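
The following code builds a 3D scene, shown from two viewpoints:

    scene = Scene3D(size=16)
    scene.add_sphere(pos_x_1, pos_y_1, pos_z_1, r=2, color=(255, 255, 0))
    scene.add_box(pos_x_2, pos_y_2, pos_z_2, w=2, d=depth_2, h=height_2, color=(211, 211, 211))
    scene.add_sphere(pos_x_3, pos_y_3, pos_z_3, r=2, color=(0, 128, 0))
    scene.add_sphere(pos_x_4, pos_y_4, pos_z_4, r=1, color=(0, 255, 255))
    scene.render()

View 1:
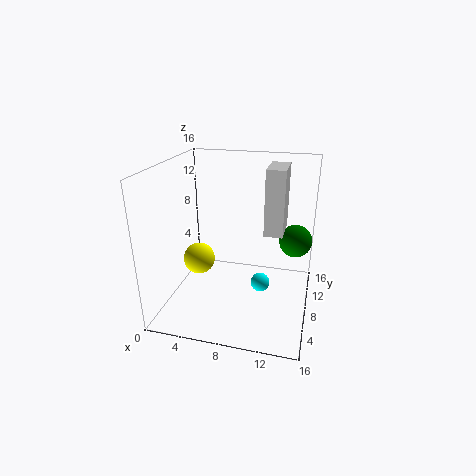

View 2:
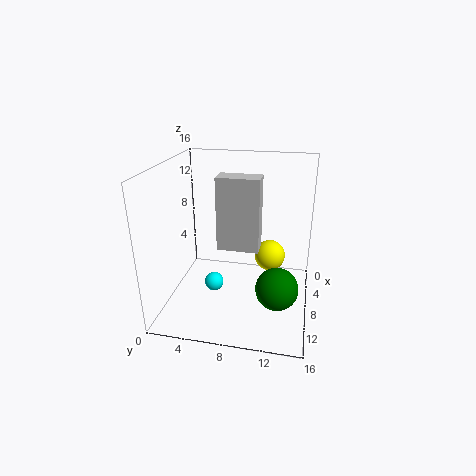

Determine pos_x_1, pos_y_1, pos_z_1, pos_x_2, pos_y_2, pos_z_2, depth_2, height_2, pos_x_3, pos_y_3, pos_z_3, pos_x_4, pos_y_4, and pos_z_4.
pos_x_1 = 2, pos_y_1 = 11, pos_z_1 = 3, pos_x_2 = 11, pos_y_2 = 7, pos_z_2 = 9, depth_2 = 4, height_2 = 7, pos_x_3 = 14, pos_y_3 = 13, pos_z_3 = 6, pos_x_4 = 11, pos_y_4 = 6, pos_z_4 = 4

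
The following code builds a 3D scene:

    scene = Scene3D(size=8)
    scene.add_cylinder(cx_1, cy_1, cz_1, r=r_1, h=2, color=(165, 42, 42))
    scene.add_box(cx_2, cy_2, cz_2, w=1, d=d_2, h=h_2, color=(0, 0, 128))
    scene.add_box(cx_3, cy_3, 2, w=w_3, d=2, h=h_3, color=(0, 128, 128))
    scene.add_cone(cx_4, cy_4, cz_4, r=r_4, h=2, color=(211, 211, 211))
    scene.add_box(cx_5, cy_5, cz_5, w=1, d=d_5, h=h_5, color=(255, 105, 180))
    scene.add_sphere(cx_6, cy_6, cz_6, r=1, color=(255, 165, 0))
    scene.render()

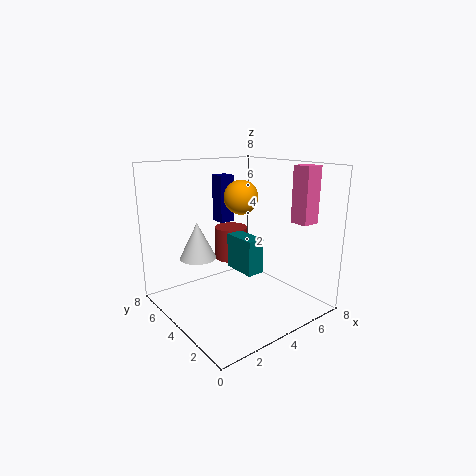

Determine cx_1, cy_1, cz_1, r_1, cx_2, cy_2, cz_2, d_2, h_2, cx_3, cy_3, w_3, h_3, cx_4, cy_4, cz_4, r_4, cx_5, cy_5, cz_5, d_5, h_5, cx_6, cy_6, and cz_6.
cx_1 = 5
cy_1 = 6
cz_1 = 2
r_1 = 1
cx_2 = 5
cy_2 = 7
cz_2 = 4
d_2 = 1
h_2 = 3
cx_3 = 4
cy_3 = 3
w_3 = 1
h_3 = 2
cx_4 = 2
cy_4 = 5
cz_4 = 3
r_4 = 1
cx_5 = 6
cy_5 = 1
cz_5 = 5
d_5 = 1
h_5 = 3
cx_6 = 5
cy_6 = 5
cz_6 = 6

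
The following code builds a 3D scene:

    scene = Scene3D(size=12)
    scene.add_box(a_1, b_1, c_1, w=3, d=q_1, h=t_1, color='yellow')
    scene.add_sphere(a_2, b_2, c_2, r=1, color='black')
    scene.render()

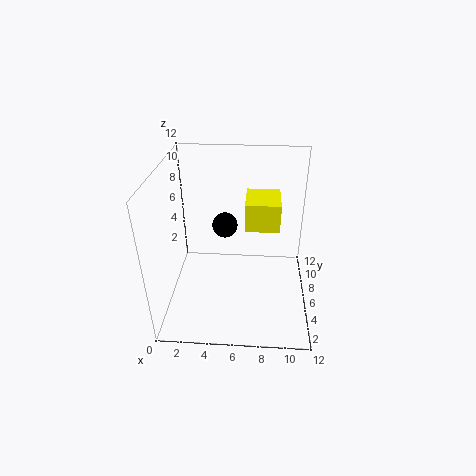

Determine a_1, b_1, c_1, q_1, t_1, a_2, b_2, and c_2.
a_1 = 6.5; b_1 = 7; c_1 = 6; q_1 = 3.5; t_1 = 2.5; a_2 = 5; b_2 = 5.5; c_2 = 7.5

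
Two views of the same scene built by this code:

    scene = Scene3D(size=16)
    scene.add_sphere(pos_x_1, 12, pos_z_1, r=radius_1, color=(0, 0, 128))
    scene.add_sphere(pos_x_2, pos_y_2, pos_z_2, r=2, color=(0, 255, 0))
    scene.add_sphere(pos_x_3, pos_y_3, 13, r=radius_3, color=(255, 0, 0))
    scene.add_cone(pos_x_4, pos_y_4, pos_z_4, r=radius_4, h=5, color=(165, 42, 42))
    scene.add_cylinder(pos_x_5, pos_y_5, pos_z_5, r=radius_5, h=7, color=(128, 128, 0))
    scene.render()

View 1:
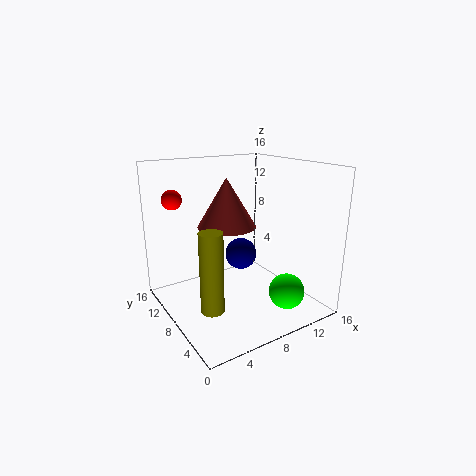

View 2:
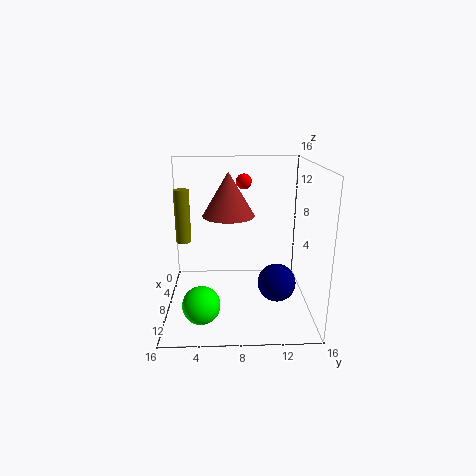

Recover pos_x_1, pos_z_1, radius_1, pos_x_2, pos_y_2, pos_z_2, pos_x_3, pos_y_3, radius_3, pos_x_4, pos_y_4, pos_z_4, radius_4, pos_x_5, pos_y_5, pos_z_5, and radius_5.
pos_x_1 = 11, pos_z_1 = 4, radius_1 = 2, pos_x_2 = 12, pos_y_2 = 4, pos_z_2 = 2, pos_x_3 = 1, pos_y_3 = 9, radius_3 = 1, pos_x_4 = 6, pos_y_4 = 7, pos_z_4 = 10, radius_4 = 3, pos_x_5 = 1, pos_y_5 = 1, pos_z_5 = 5, radius_5 = 1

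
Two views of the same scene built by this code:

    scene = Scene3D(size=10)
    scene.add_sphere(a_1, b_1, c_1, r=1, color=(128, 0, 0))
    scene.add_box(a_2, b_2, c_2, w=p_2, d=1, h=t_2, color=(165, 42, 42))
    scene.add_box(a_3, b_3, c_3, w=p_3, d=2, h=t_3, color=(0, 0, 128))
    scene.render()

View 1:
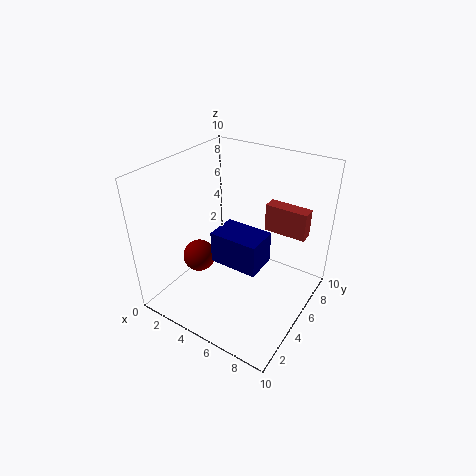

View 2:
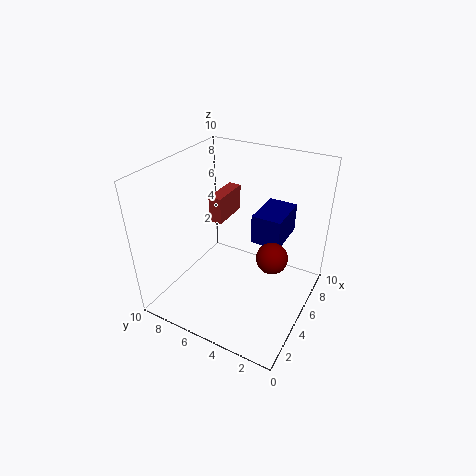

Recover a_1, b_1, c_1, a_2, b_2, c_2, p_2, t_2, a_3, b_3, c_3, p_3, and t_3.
a_1 = 4
b_1 = 2
c_1 = 5
a_2 = 6
b_2 = 7
c_2 = 5
p_2 = 3
t_2 = 2
a_3 = 5
b_3 = 2
c_3 = 5
p_3 = 3
t_3 = 2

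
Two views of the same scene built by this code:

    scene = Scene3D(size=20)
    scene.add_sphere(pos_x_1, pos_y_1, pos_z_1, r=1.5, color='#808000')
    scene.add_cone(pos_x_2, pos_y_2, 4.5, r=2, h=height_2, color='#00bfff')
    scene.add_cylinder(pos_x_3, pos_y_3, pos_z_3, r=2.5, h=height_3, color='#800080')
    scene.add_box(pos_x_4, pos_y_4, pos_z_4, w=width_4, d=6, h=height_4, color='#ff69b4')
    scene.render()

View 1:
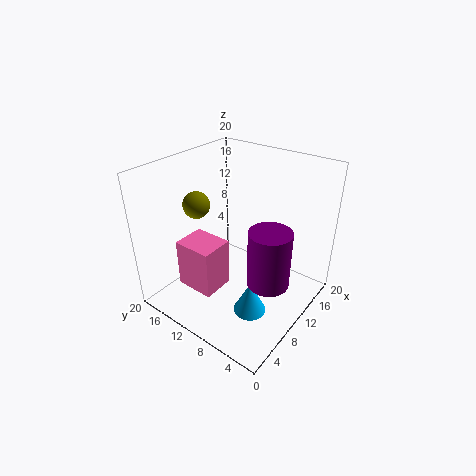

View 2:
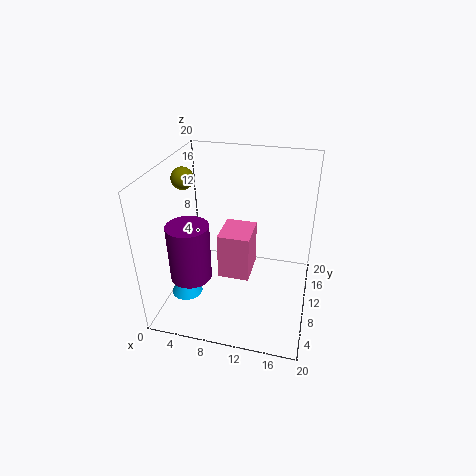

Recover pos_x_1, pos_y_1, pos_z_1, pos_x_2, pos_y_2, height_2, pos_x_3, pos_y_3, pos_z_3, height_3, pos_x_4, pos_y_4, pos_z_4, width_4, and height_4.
pos_x_1 = 2.5; pos_y_1 = 10; pos_z_1 = 18; pos_x_2 = 4.5; pos_y_2 = 4; height_2 = 4; pos_x_3 = 6; pos_y_3 = 2.5; pos_z_3 = 8.5; height_3 = 7; pos_x_4 = 6; pos_y_4 = 12.5; pos_z_4 = 0.5; width_4 = 5; height_4 = 7.5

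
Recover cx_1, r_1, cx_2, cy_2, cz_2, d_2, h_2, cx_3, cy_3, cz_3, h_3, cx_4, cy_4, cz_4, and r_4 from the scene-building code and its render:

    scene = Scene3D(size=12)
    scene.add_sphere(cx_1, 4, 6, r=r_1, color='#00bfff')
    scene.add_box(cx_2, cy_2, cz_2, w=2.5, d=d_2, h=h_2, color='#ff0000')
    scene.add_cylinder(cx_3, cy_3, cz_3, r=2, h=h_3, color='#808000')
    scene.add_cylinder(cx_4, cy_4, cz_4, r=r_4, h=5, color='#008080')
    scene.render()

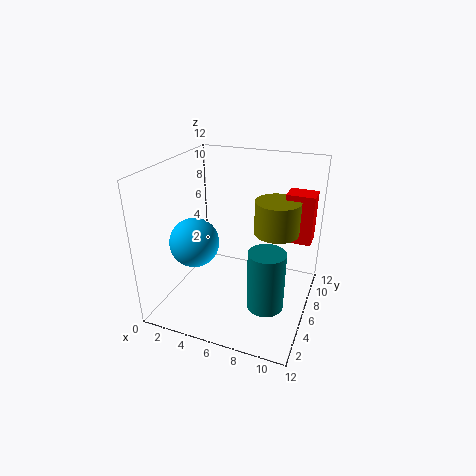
cx_1 = 3
r_1 = 2
cx_2 = 9
cy_2 = 9.5
cz_2 = 4.5
d_2 = 2
h_2 = 4.5
cx_3 = 8.5
cy_3 = 9
cz_3 = 5.5
h_3 = 3
cx_4 = 9
cy_4 = 4.5
cz_4 = 1
r_4 = 1.5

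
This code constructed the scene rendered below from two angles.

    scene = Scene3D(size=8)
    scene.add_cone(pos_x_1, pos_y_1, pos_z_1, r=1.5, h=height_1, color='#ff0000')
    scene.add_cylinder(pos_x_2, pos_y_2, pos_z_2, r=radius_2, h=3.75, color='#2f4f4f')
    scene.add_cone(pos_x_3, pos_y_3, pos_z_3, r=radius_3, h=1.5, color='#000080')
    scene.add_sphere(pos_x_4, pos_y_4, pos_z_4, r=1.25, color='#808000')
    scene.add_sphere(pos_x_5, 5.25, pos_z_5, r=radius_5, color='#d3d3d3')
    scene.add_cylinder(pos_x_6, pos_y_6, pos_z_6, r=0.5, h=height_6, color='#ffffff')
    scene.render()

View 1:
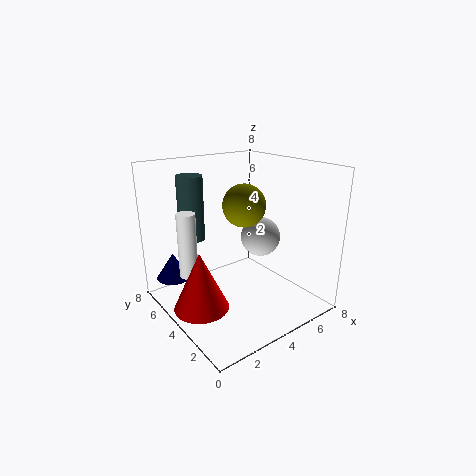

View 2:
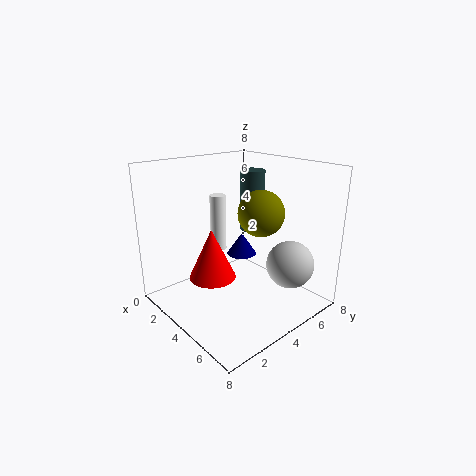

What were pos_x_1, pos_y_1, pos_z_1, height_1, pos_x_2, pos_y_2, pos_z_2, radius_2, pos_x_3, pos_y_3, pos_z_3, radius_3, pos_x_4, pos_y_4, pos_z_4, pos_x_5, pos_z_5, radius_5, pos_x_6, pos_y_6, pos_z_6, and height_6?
pos_x_1 = 1.5, pos_y_1 = 4, pos_z_1 = 0.5, height_1 = 3.25, pos_x_2 = 2.5, pos_y_2 = 6.5, pos_z_2 = 3.5, radius_2 = 0.75, pos_x_3 = 1.25, pos_y_3 = 6.75, pos_z_3 = 1.25, radius_3 = 1, pos_x_4 = 5, pos_y_4 = 4.75, pos_z_4 = 5.5, pos_x_5 = 6.75, pos_z_5 = 3, radius_5 = 1.25, pos_x_6 = 1.25, pos_y_6 = 4.75, pos_z_6 = 2.25, height_6 = 3.5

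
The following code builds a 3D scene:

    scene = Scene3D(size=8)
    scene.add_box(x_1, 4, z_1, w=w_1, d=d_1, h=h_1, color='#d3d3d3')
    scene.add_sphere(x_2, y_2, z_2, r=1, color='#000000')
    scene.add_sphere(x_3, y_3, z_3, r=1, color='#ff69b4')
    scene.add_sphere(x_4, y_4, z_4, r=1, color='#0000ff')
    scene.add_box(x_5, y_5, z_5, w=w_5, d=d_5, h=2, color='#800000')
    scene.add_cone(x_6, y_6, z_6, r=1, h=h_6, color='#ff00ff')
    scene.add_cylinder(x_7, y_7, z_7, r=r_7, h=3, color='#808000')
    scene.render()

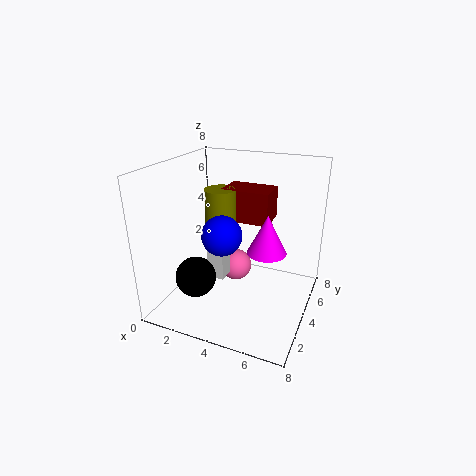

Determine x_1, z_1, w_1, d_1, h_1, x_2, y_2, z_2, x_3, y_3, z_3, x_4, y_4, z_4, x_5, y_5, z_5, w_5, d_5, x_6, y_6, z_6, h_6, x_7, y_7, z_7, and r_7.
x_1 = 2
z_1 = 1
w_1 = 1
d_1 = 1
h_1 = 2
x_2 = 3
y_2 = 1
z_2 = 3
x_3 = 3
y_3 = 6
z_3 = 1
x_4 = 4
y_4 = 2
z_4 = 5
x_5 = 2
y_5 = 6
z_5 = 4
w_5 = 3
d_5 = 2
x_6 = 6
y_6 = 3
z_6 = 4
h_6 = 2
x_7 = 2
y_7 = 6
z_7 = 3
r_7 = 1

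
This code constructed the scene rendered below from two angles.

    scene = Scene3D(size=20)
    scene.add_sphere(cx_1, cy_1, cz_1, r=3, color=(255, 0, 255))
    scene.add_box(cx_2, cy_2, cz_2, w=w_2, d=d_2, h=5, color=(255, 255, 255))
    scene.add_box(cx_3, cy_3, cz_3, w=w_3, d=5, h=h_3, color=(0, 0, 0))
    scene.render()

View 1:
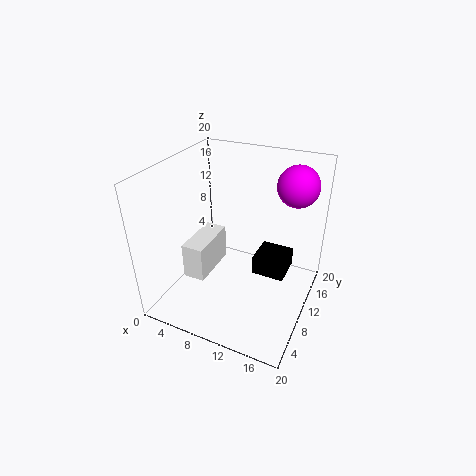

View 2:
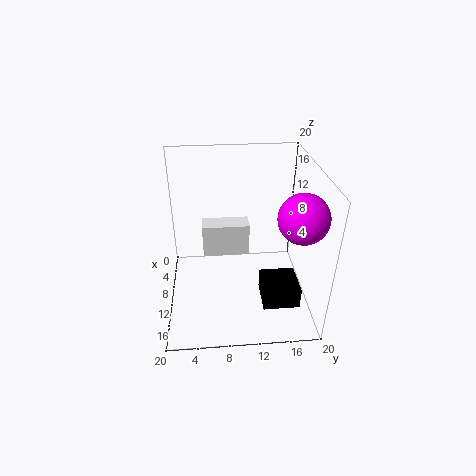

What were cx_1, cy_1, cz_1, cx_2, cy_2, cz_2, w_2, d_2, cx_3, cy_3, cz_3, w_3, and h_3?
cx_1 = 16, cy_1 = 17, cz_1 = 16, cx_2 = 4, cy_2 = 5, cz_2 = 5, w_2 = 3, d_2 = 7, cx_3 = 11, cy_3 = 13, cz_3 = 2, w_3 = 5, h_3 = 3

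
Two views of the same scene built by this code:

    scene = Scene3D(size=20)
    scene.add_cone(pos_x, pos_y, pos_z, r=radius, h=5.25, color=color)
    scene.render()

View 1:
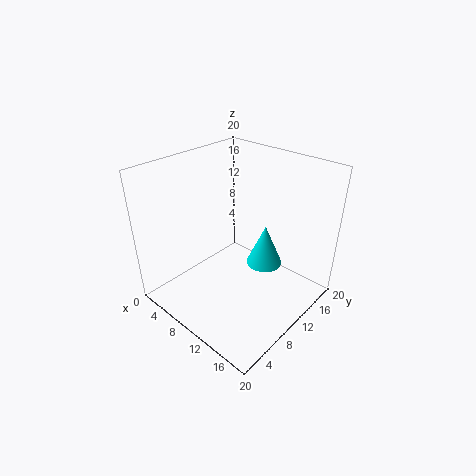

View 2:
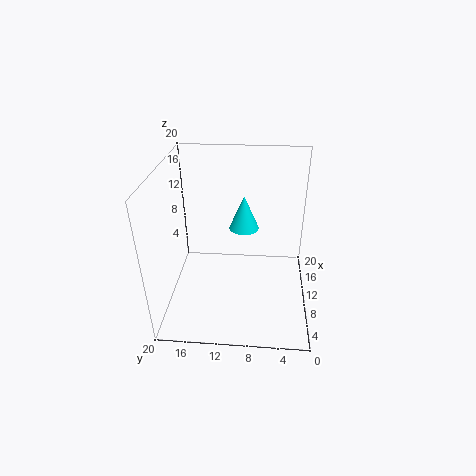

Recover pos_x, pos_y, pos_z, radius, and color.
pos_x = 15
pos_y = 9.5
pos_z = 8.75
radius = 2.25
color = 'cyan'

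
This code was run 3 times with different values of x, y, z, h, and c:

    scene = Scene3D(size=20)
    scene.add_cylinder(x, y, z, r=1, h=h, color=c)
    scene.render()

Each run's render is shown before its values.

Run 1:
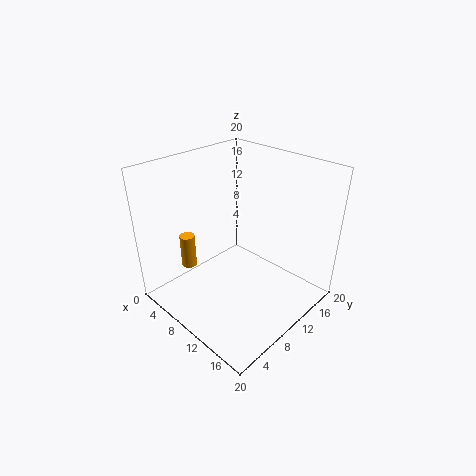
x = 6.5
y = 4
z = 7
h = 4.5
c = 'orange'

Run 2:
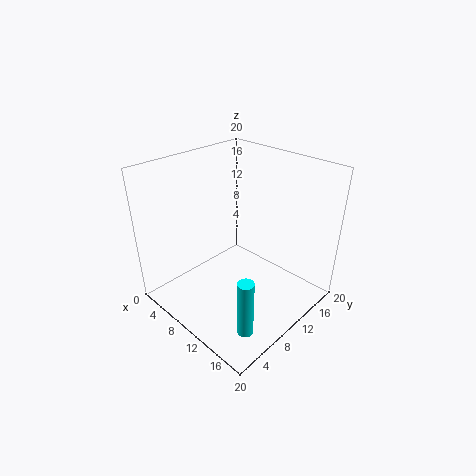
x = 17.5
y = 3.5
z = 2.5
h = 7.5
c = 'cyan'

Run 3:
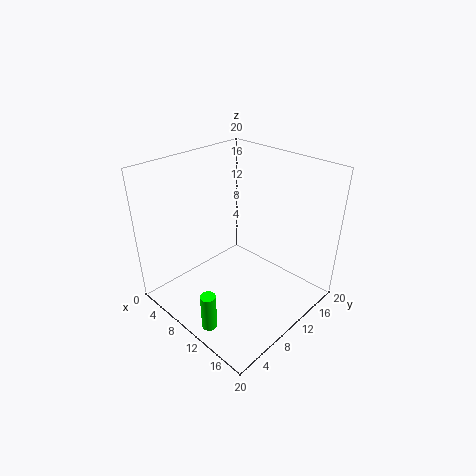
x = 12.5
y = 2
z = 1
h = 5
c = 'lime'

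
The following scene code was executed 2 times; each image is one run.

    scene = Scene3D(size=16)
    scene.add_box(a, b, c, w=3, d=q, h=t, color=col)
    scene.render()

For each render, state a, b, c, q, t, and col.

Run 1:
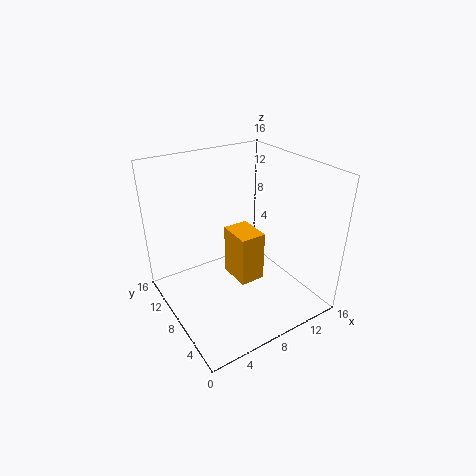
a = 8
b = 7
c = 2
q = 4
t = 6
col = 'orange'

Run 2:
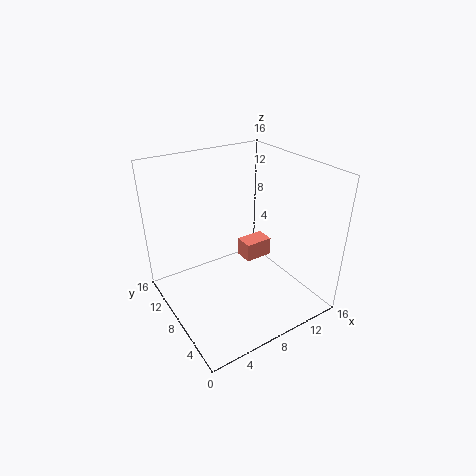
a = 8
b = 6
c = 6
q = 2
t = 2
col = 'salmon'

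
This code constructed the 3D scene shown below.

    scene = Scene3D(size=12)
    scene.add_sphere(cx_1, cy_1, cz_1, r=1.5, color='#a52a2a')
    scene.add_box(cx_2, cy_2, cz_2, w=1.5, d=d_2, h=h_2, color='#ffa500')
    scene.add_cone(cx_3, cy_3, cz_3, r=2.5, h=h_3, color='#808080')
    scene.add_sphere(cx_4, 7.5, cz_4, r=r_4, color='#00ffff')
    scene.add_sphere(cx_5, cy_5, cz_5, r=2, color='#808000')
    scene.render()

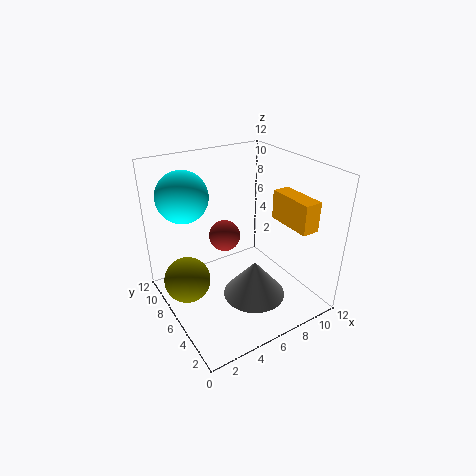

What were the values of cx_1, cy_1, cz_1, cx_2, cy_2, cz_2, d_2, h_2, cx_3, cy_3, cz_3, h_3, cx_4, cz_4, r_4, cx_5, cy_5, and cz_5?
cx_1 = 7
cy_1 = 10
cz_1 = 4
cx_2 = 9.5
cy_2 = 2
cz_2 = 7
d_2 = 4
h_2 = 2.5
cx_3 = 6
cy_3 = 3.5
cz_3 = 2
h_3 = 3
cx_4 = 2
cz_4 = 10
r_4 = 2
cx_5 = 2
cy_5 = 8
cz_5 = 2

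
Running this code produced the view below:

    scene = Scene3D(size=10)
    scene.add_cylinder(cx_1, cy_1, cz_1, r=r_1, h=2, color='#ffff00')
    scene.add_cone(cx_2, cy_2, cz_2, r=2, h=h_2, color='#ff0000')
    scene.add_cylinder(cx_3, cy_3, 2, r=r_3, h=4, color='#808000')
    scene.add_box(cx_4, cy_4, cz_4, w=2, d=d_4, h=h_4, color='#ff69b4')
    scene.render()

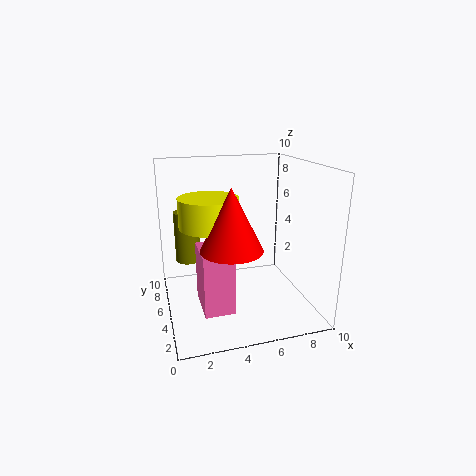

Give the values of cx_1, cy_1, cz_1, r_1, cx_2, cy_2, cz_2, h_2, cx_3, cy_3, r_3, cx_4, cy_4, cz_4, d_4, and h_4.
cx_1 = 3
cy_1 = 5
cz_1 = 6
r_1 = 2
cx_2 = 4
cy_2 = 3
cz_2 = 5
h_2 = 4
cx_3 = 2
cy_3 = 9
r_3 = 1
cx_4 = 2
cy_4 = 2
cz_4 = 1
d_4 = 3
h_4 = 4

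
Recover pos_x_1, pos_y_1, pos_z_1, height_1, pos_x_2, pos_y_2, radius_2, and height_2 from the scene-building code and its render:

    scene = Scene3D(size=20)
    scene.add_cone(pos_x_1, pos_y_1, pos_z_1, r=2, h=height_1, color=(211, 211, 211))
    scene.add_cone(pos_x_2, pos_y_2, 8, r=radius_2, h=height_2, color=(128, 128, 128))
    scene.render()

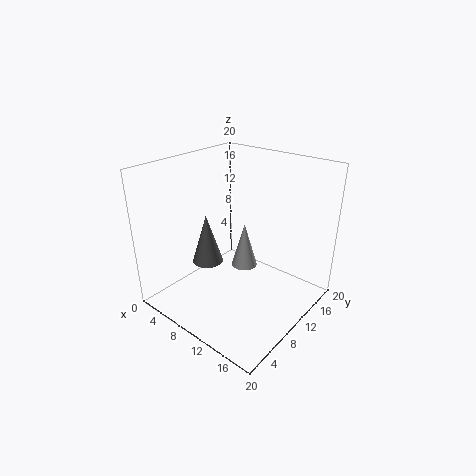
pos_x_1 = 8, pos_y_1 = 14, pos_z_1 = 3, height_1 = 7, pos_x_2 = 8.5, pos_y_2 = 5.5, radius_2 = 2, height_2 = 6.5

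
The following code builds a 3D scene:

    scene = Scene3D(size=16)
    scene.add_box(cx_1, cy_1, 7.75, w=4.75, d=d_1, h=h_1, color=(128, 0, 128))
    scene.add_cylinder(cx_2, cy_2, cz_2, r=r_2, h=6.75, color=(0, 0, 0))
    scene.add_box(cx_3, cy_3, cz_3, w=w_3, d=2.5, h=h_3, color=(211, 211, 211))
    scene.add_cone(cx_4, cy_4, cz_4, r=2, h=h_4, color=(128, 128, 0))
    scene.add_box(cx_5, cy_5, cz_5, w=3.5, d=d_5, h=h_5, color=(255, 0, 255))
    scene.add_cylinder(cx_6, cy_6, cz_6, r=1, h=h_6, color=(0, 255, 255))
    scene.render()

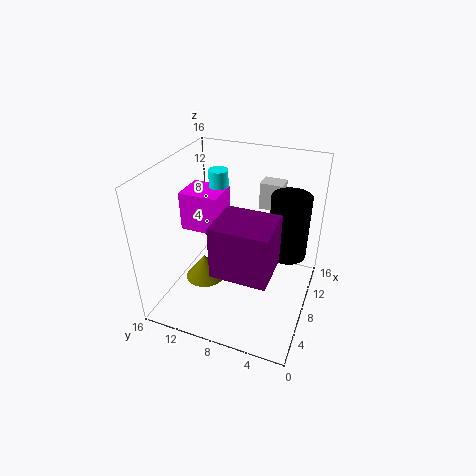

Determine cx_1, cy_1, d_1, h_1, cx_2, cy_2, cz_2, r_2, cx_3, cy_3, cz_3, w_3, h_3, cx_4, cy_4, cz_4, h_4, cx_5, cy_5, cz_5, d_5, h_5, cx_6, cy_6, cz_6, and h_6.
cx_1 = 1.25, cy_1 = 2.75, d_1 = 5.5, h_1 = 5.25, cx_2 = 8.25, cy_2 = 2.5, cz_2 = 7.25, r_2 = 2, cx_3 = 10.5, cy_3 = 4, cz_3 = 10.75, w_3 = 2, h_3 = 3, cx_4 = 3.75, cy_4 = 10, cz_4 = 5.5, h_4 = 2.5, cx_5 = 4.75, cy_5 = 9, cz_5 = 10, d_5 = 4, h_5 = 4, cx_6 = 7.75, cy_6 = 10, cz_6 = 10.5, h_6 = 5.25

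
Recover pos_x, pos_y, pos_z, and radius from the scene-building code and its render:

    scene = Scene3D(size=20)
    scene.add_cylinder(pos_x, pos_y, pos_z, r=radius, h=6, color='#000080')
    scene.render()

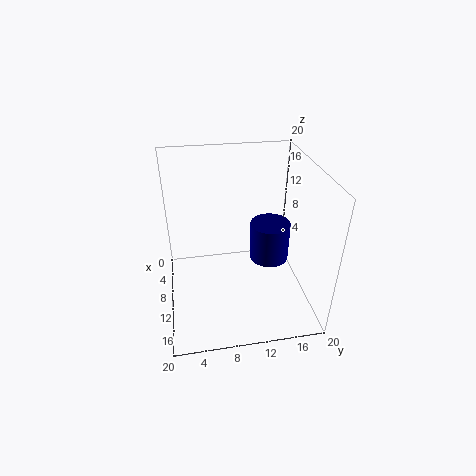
pos_x = 7
pos_y = 15.5
pos_z = 4
radius = 3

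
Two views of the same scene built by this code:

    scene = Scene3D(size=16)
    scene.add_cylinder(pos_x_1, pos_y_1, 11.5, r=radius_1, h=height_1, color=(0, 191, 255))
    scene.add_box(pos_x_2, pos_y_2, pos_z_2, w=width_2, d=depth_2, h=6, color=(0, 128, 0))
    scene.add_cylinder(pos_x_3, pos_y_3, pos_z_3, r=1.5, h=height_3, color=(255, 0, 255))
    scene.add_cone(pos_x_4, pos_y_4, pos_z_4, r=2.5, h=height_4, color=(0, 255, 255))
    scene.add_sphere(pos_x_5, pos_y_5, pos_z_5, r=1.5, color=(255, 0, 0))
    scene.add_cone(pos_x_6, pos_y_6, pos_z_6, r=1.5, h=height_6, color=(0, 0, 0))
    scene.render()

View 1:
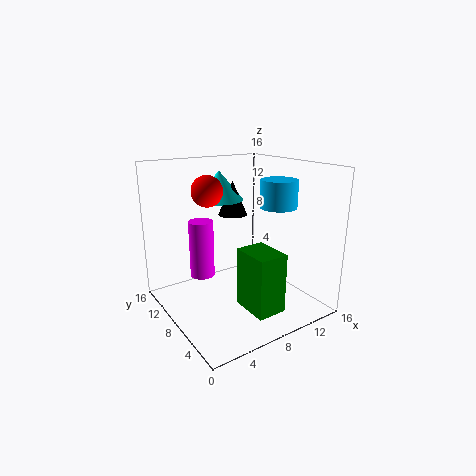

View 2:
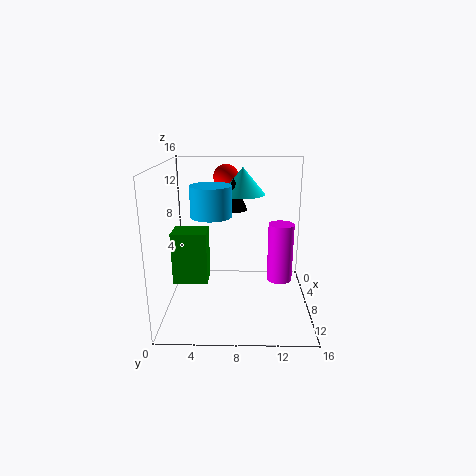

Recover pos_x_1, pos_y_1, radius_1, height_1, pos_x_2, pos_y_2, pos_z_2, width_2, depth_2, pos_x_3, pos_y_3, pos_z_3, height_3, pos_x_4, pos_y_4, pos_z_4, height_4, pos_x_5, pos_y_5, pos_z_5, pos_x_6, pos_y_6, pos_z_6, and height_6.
pos_x_1 = 11.5; pos_y_1 = 5.5; radius_1 = 2; height_1 = 3; pos_x_2 = 5.5; pos_y_2 = 0.5; pos_z_2 = 2.5; width_2 = 3; depth_2 = 4; pos_x_3 = 6; pos_y_3 = 13; pos_z_3 = 2; height_3 = 7; pos_x_4 = 6; pos_y_4 = 8.5; pos_z_4 = 12.5; height_4 = 3; pos_x_5 = 3.5; pos_y_5 = 6.5; pos_z_5 = 14; pos_x_6 = 7; pos_y_6 = 7.5; pos_z_6 = 11; height_6 = 3.5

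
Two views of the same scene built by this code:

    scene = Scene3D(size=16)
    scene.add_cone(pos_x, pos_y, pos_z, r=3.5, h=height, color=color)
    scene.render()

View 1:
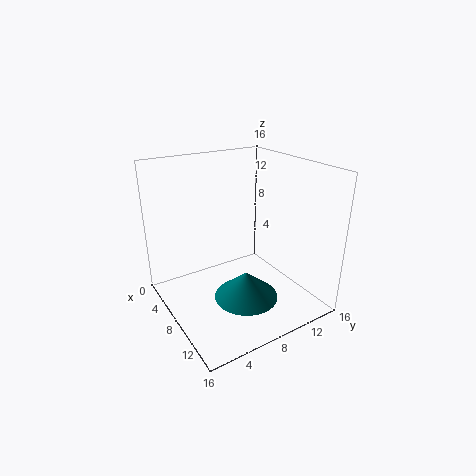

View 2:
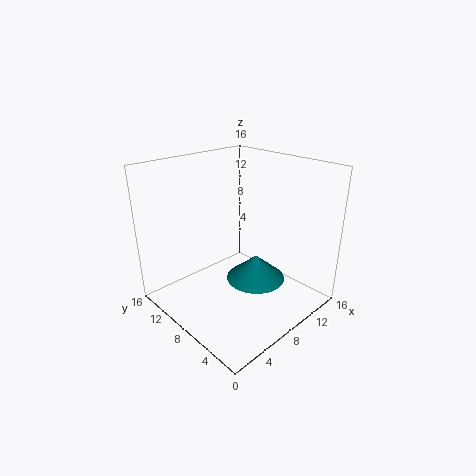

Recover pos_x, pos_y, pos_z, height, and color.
pos_x = 10.5; pos_y = 7.5; pos_z = 2; height = 3; color = 'teal'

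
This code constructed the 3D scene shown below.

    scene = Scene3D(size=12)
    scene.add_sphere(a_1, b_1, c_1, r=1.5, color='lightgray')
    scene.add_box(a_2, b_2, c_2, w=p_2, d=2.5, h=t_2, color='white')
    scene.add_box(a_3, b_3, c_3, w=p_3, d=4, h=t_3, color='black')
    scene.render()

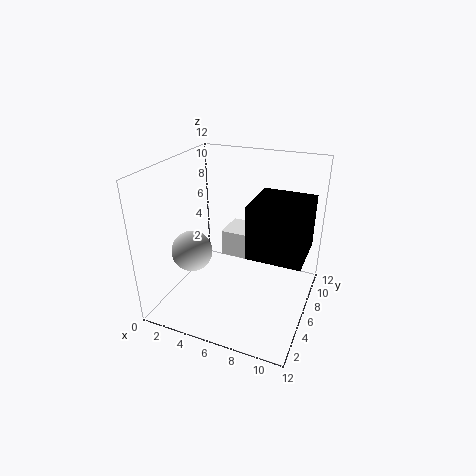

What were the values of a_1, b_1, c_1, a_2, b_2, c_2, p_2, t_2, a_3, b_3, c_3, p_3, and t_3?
a_1 = 4; b_1 = 2; c_1 = 6.5; a_2 = 5.5; b_2 = 4; c_2 = 5.5; p_2 = 3.5; t_2 = 2; a_3 = 8; b_3 = 2.5; c_3 = 6.5; p_3 = 4; t_3 = 4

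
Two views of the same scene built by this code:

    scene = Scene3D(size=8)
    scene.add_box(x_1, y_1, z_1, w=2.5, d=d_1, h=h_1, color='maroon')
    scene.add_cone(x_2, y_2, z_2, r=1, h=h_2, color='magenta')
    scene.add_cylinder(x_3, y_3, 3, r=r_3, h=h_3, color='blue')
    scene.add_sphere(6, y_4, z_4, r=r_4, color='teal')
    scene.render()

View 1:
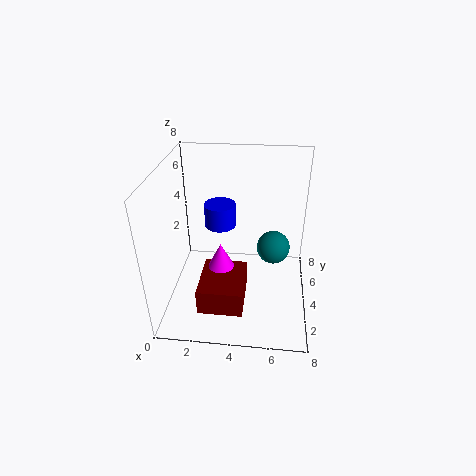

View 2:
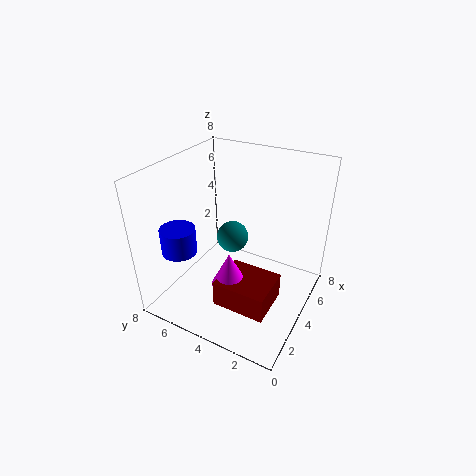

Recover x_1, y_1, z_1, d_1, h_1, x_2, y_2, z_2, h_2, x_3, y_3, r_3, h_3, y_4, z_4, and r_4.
x_1 = 2; y_1 = 1.5; z_1 = 0.5; d_1 = 3; h_1 = 1.5; x_2 = 3; y_2 = 4; z_2 = 1.5; h_2 = 2; x_3 = 2.5; y_3 = 7; r_3 = 1; h_3 = 1.5; y_4 = 5.5; z_4 = 2.5; r_4 = 1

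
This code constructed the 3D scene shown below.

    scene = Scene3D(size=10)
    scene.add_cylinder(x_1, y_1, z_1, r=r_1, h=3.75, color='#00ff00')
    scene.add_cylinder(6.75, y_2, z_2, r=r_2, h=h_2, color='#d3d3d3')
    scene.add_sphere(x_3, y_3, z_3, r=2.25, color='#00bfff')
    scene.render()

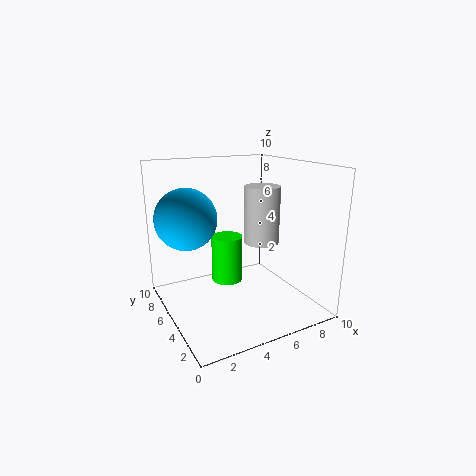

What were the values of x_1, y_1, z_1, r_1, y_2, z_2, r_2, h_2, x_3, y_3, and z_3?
x_1 = 5.75; y_1 = 8.25; z_1 = 0.25; r_1 = 1.25; y_2 = 4.75; z_2 = 4.5; r_2 = 1.25; h_2 = 4; x_3 = 2.25; y_3 = 7.75; z_3 = 6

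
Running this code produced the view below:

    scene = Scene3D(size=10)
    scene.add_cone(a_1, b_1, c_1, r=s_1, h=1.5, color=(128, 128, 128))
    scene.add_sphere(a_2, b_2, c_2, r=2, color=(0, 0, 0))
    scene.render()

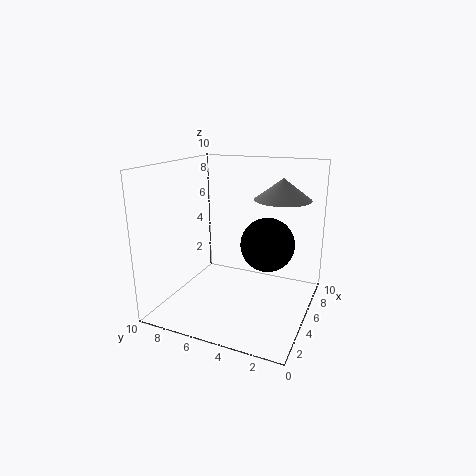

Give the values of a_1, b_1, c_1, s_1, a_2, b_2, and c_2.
a_1 = 7
b_1 = 2.5
c_1 = 7.5
s_1 = 2
a_2 = 7
b_2 = 3.5
c_2 = 4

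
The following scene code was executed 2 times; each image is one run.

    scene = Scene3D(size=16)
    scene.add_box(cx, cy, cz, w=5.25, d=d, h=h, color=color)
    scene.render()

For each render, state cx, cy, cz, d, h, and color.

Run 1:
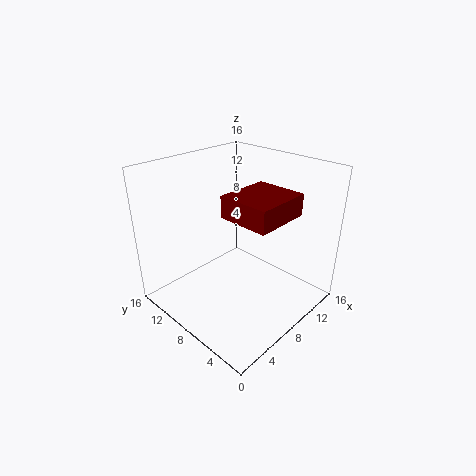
cx = 2.75; cy = 0.25; cz = 13.25; d = 4.75; h = 2; color = 'maroon'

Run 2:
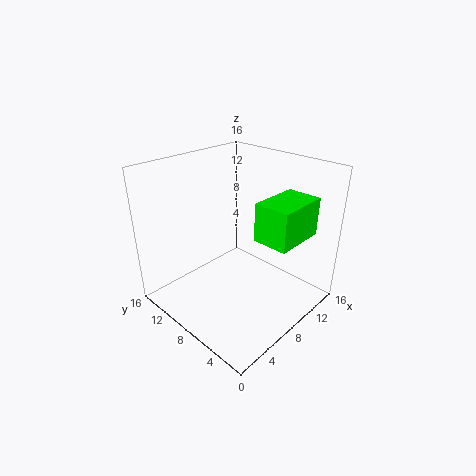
cx = 5.75; cy = 0.25; cz = 10.25; d = 3.5; h = 3.75; color = 'lime'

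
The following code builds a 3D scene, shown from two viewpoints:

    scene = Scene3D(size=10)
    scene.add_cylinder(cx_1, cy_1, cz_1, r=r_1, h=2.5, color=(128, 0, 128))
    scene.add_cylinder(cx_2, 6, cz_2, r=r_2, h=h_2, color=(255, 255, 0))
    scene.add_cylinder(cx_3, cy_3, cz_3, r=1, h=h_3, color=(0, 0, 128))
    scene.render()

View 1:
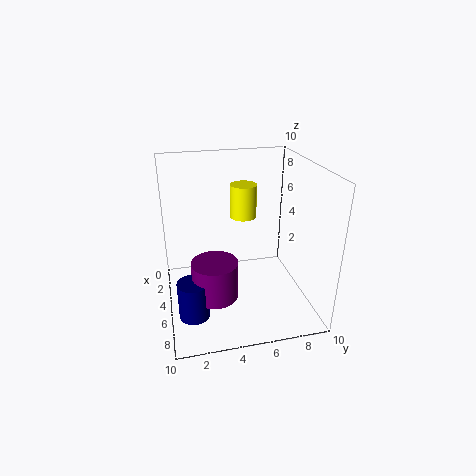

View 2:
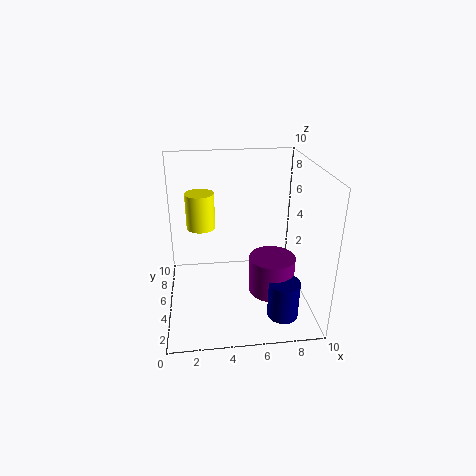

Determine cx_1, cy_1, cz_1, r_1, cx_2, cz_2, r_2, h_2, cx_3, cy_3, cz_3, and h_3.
cx_1 = 7; cy_1 = 3; cz_1 = 2; r_1 = 1.5; cx_2 = 2.5; cz_2 = 5.5; r_2 = 1; h_2 = 2.5; cx_3 = 7.5; cy_3 = 1.5; cz_3 = 1; h_3 = 2.5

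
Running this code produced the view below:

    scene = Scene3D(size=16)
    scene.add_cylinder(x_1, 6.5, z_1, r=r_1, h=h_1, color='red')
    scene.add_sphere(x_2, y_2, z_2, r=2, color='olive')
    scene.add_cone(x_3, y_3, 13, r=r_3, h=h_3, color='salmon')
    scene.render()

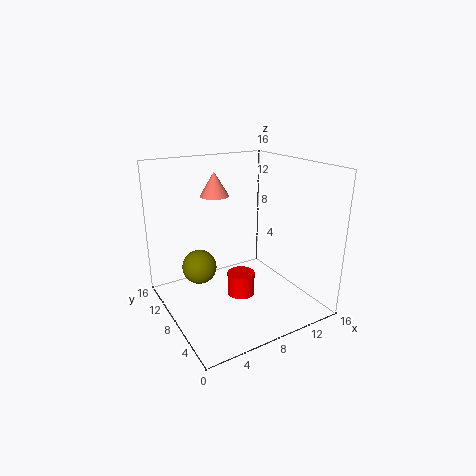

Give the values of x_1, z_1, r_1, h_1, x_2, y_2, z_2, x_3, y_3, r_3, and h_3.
x_1 = 7.5, z_1 = 2, r_1 = 1.5, h_1 = 2.5, x_2 = 4.5, y_2 = 11, z_2 = 4, x_3 = 5.5, y_3 = 8.5, r_3 = 1.5, h_3 = 2.5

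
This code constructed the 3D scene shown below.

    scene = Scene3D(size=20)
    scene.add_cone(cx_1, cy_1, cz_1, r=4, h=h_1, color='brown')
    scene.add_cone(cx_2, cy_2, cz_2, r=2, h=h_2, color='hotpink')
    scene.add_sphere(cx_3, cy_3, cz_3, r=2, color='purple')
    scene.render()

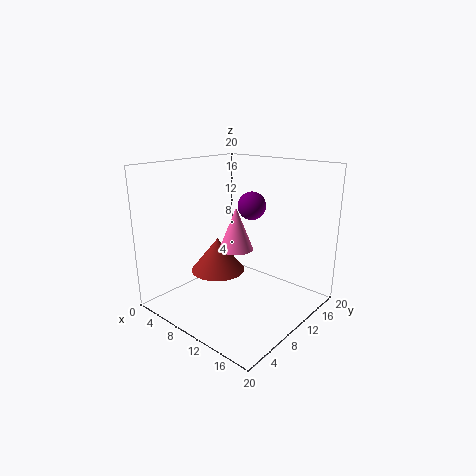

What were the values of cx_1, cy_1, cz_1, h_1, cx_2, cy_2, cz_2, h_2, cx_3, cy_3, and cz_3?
cx_1 = 6, cy_1 = 10, cz_1 = 4, h_1 = 5, cx_2 = 14, cy_2 = 5, cz_2 = 11, h_2 = 5, cx_3 = 10, cy_3 = 13, cz_3 = 14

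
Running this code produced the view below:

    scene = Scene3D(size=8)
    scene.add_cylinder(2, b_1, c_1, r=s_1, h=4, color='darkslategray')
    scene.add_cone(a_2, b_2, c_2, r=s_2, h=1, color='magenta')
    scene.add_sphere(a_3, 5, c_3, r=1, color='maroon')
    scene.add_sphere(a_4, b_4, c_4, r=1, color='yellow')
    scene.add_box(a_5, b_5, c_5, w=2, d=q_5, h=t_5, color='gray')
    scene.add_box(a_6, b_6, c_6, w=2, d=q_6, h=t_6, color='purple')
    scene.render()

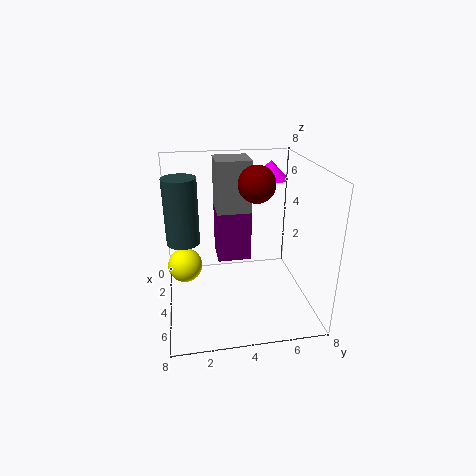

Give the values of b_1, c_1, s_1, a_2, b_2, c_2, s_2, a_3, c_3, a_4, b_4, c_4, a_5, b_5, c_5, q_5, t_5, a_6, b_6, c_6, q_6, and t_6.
b_1 = 1; c_1 = 3; s_1 = 1; a_2 = 3; b_2 = 6; c_2 = 7; s_2 = 1; a_3 = 4; c_3 = 7; a_4 = 3; b_4 = 1; c_4 = 2; a_5 = 1; b_5 = 3; c_5 = 5; q_5 = 2; t_5 = 3; a_6 = 1; b_6 = 3; c_6 = 2; q_6 = 2; t_6 = 3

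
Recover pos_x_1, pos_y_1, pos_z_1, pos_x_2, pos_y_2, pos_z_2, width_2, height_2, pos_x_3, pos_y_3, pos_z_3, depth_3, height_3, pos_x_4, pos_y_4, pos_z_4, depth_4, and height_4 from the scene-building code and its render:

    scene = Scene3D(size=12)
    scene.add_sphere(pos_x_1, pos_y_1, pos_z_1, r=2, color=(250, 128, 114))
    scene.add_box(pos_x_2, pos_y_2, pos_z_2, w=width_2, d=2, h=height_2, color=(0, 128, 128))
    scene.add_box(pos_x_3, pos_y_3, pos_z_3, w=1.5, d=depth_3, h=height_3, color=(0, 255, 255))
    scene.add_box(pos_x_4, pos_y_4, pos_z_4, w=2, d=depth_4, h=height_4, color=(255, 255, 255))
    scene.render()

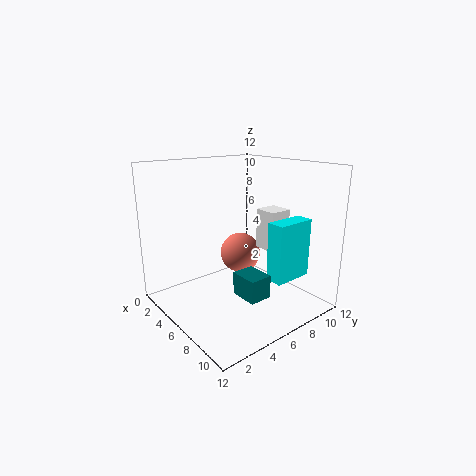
pos_x_1 = 2
pos_y_1 = 9.5
pos_z_1 = 2.5
pos_x_2 = 6
pos_y_2 = 5.5
pos_z_2 = 1
width_2 = 2.5
height_2 = 2
pos_x_3 = 8
pos_y_3 = 7.5
pos_z_3 = 2.5
depth_3 = 3.5
height_3 = 5
pos_x_4 = 5.5
pos_y_4 = 8.5
pos_z_4 = 4.5
depth_4 = 2
height_4 = 3.5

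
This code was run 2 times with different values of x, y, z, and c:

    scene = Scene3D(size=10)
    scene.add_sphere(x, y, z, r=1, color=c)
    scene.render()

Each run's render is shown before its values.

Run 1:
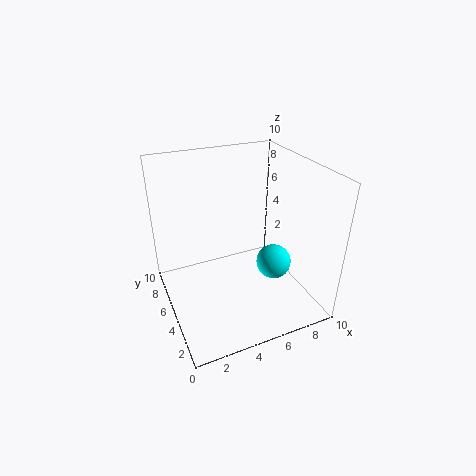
x = 5.5; y = 1; z = 5.5; c = 'cyan'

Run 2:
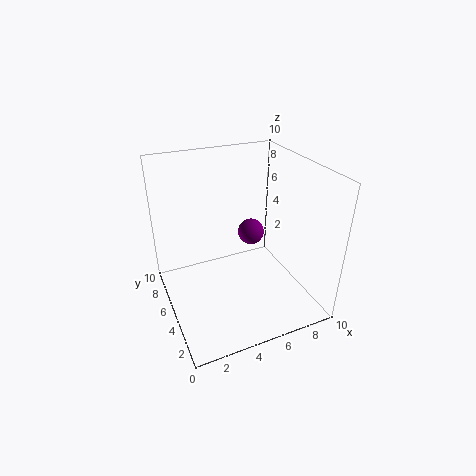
x = 7; y = 7; z = 4; c = 'purple'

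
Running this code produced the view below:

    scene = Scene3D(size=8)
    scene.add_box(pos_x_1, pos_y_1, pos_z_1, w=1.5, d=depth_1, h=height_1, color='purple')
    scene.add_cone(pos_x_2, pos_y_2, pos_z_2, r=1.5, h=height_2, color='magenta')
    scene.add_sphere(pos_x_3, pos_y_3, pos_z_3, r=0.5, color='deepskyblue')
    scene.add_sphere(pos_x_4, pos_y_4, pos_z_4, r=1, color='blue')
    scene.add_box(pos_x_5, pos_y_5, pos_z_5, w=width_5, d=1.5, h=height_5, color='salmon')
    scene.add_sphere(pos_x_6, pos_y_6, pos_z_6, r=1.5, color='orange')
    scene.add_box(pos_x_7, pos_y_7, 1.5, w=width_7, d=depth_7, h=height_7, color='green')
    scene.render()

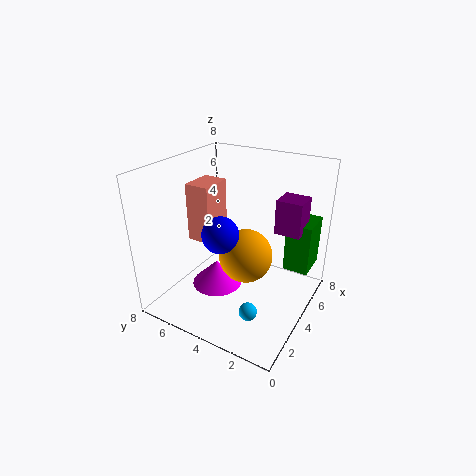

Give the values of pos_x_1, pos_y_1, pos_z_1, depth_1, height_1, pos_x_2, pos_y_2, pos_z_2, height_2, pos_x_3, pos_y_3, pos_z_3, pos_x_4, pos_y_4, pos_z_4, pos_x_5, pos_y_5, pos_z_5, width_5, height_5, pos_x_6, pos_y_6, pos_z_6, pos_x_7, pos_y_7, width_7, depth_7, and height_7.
pos_x_1 = 5.5, pos_y_1 = 1, pos_z_1 = 4, depth_1 = 1.5, height_1 = 2, pos_x_2 = 4, pos_y_2 = 5.5, pos_z_2 = 0.5, height_2 = 1.5, pos_x_3 = 2.5, pos_y_3 = 2.5, pos_z_3 = 0.5, pos_x_4 = 3, pos_y_4 = 4.5, pos_z_4 = 4.5, pos_x_5 = 4, pos_y_5 = 6, pos_z_5 = 3, width_5 = 2, height_5 = 3.5, pos_x_6 = 4, pos_y_6 = 3.5, pos_z_6 = 3, pos_x_7 = 6, pos_y_7 = 0.5, width_7 = 2, depth_7 = 1.5, height_7 = 3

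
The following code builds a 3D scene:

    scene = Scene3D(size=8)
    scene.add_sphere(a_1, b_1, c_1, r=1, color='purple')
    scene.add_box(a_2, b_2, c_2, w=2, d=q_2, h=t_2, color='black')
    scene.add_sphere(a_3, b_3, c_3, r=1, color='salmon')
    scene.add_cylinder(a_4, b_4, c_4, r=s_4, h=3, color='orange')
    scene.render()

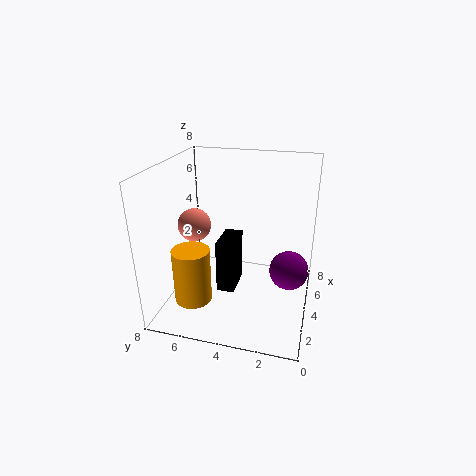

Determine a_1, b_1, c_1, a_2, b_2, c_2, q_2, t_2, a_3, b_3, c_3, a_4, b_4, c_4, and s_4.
a_1 = 3, b_1 = 1, c_1 = 3, a_2 = 3, b_2 = 4, c_2 = 1, q_2 = 1, t_2 = 3, a_3 = 5, b_3 = 7, c_3 = 4, a_4 = 2, b_4 = 6, c_4 = 1, s_4 = 1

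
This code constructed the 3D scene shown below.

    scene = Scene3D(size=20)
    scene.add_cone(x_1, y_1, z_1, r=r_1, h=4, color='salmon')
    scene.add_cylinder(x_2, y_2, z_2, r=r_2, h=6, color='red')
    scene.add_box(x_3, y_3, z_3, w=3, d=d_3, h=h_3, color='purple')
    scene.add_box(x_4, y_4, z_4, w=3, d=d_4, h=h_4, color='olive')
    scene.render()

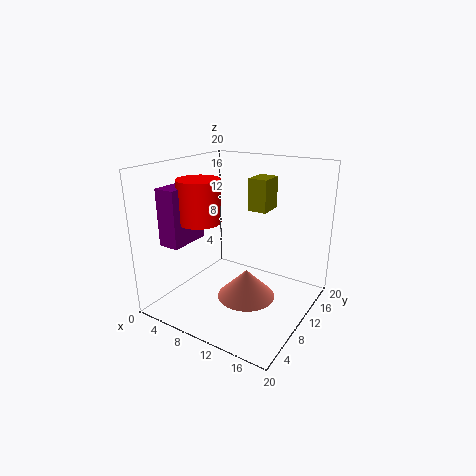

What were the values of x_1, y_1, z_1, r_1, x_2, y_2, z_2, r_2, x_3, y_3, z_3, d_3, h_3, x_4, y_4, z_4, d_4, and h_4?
x_1 = 12, y_1 = 9, z_1 = 2, r_1 = 4, x_2 = 5, y_2 = 8, z_2 = 12, r_2 = 3, x_3 = 1, y_3 = 4, z_3 = 9, d_3 = 6, h_3 = 8, x_4 = 8, y_4 = 16, z_4 = 12, d_4 = 4, h_4 = 5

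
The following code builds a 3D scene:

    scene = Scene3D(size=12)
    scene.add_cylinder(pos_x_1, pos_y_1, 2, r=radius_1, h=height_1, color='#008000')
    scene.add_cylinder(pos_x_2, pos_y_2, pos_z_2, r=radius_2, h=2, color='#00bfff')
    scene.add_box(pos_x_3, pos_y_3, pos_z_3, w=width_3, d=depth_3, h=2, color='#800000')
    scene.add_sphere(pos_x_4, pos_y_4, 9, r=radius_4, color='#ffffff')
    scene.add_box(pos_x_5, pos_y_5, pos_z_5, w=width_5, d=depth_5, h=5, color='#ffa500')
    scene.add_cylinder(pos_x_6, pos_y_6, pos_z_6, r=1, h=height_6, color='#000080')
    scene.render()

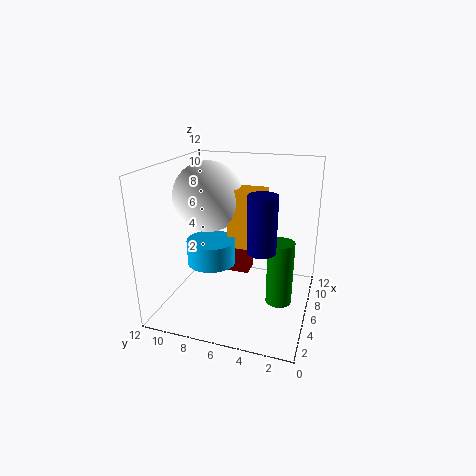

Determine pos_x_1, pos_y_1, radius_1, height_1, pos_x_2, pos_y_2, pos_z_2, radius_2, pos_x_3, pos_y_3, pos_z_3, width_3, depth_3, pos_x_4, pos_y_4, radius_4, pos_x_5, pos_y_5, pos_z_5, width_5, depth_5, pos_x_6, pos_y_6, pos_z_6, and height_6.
pos_x_1 = 4, pos_y_1 = 2, radius_1 = 1, height_1 = 5, pos_x_2 = 5, pos_y_2 = 8, pos_z_2 = 4, radius_2 = 2, pos_x_3 = 9, pos_y_3 = 6, pos_z_3 = 1, width_3 = 2, depth_3 = 2, pos_x_4 = 7, pos_y_4 = 9, radius_4 = 3, pos_x_5 = 6, pos_y_5 = 4, pos_z_5 = 5, width_5 = 2, depth_5 = 3, pos_x_6 = 2, pos_y_6 = 3, pos_z_6 = 7, height_6 = 4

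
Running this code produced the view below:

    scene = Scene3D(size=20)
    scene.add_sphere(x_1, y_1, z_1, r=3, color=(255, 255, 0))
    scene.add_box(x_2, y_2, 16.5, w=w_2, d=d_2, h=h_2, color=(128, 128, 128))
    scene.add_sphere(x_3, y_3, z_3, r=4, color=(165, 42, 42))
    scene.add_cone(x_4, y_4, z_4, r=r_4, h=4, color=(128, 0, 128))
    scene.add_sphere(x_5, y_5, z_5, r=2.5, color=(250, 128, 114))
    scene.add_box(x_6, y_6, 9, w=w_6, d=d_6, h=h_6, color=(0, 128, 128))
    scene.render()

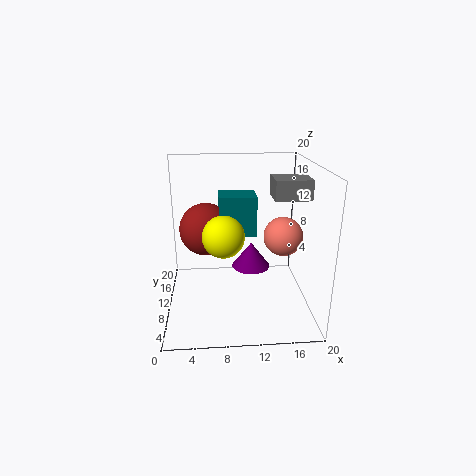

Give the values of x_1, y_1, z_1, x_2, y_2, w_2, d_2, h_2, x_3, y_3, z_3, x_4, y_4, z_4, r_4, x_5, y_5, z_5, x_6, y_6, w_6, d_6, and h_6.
x_1 = 8; y_1 = 10.5; z_1 = 10; x_2 = 14; y_2 = 5; w_2 = 4.5; d_2 = 4; h_2 = 2.5; x_3 = 5.5; y_3 = 15; z_3 = 9.5; x_4 = 12.5; y_4 = 15; z_4 = 3; r_4 = 3; x_5 = 15.5; y_5 = 6.5; z_5 = 11.5; x_6 = 7.5; y_6 = 12.5; w_6 = 5.5; d_6 = 4.5; h_6 = 6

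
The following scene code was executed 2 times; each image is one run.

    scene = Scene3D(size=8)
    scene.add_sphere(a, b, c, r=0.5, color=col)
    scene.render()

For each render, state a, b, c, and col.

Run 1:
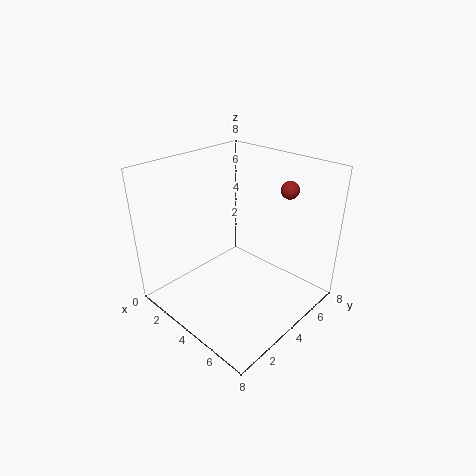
a = 5.5
b = 6.5
c = 6.5
col = 'brown'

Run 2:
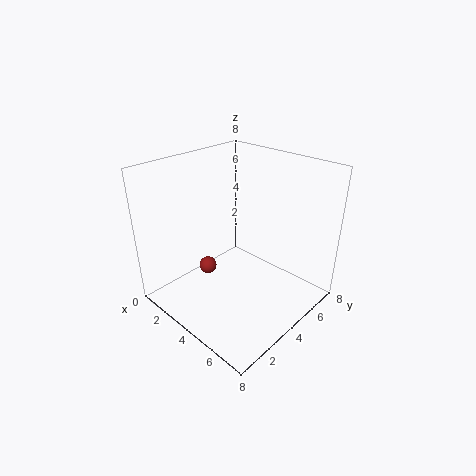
a = 2.5
b = 3
c = 2
col = 'brown'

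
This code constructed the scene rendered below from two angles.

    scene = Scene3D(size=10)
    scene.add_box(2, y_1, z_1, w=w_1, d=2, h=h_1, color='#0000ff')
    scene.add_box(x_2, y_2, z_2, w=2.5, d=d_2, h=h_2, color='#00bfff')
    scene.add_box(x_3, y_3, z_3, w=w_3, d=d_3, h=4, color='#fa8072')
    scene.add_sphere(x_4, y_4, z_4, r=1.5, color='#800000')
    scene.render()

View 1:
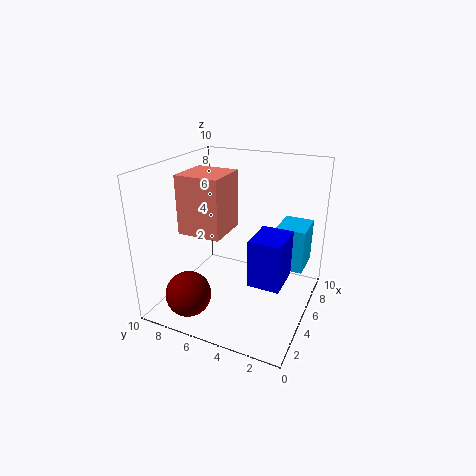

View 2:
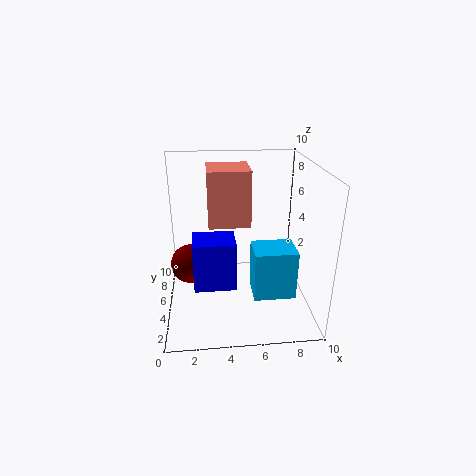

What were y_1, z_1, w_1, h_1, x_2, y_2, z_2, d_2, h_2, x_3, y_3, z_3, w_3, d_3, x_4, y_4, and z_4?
y_1 = 1
z_1 = 3.5
w_1 = 2.5
h_1 = 3
x_2 = 5.5
y_2 = 0.5
z_2 = 3
d_2 = 2
h_2 = 3
x_3 = 3
y_3 = 5.5
z_3 = 5.5
w_3 = 3
d_3 = 3
x_4 = 1.5
y_4 = 7
z_4 = 2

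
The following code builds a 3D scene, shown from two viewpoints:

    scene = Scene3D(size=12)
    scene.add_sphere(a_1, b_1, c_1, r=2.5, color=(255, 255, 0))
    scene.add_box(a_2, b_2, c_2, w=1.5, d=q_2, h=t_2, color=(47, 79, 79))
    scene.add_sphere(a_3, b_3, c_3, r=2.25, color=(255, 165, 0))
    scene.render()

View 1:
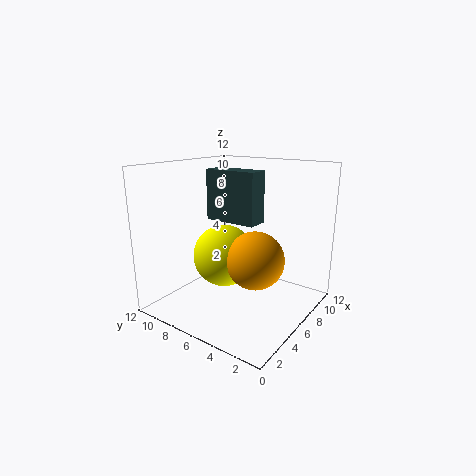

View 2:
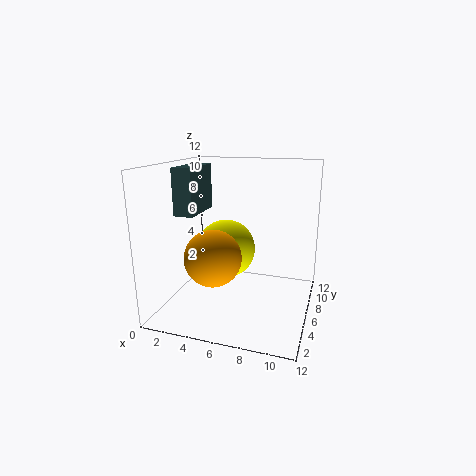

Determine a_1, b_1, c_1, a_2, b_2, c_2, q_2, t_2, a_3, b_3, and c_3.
a_1 = 4.75
b_1 = 6.5
c_1 = 4.75
a_2 = 2.25
b_2 = 2.25
c_2 = 8.5
q_2 = 3.75
t_2 = 3.5
a_3 = 4.75
b_3 = 3.5
c_3 = 5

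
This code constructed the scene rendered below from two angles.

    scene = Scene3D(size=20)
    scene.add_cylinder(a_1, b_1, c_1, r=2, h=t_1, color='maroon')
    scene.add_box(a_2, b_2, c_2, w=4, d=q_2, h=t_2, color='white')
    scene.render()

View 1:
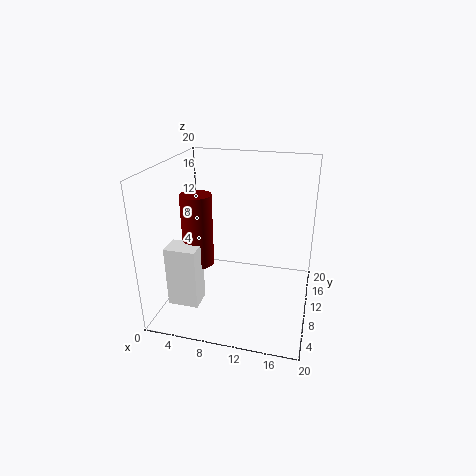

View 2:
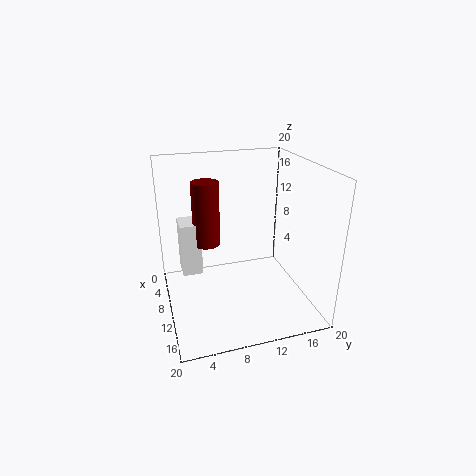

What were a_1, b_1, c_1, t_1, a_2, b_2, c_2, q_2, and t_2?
a_1 = 5.5
b_1 = 6.5
c_1 = 7.5
t_1 = 9.5
a_2 = 2.5
b_2 = 2.5
c_2 = 3
q_2 = 3
t_2 = 8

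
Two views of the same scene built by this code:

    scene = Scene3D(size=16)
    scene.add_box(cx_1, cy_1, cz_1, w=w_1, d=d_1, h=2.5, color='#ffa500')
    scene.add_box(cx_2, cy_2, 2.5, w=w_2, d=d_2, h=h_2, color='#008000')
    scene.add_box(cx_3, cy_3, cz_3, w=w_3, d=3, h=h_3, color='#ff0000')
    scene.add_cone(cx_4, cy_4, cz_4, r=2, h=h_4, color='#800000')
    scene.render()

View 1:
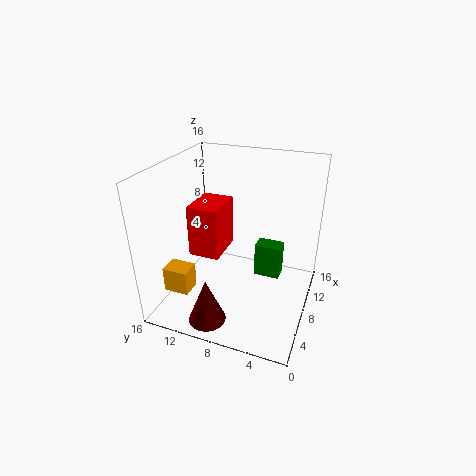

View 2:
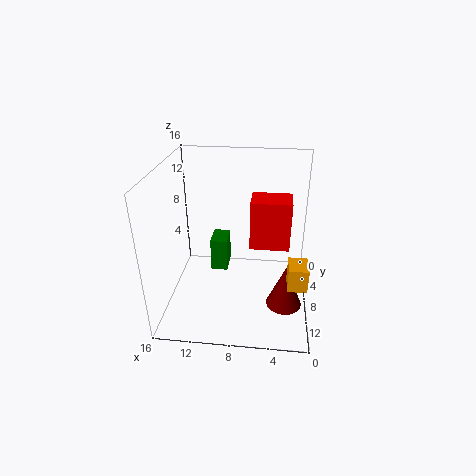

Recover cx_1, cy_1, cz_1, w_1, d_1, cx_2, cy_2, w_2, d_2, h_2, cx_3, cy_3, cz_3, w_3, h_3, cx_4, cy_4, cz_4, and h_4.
cx_1 = 0.5; cy_1 = 10.5; cz_1 = 5; w_1 = 2; d_1 = 2.5; cx_2 = 9.5; cy_2 = 3.5; w_2 = 2; d_2 = 3; h_2 = 4; cx_3 = 2.5; cy_3 = 8; cz_3 = 8.5; w_3 = 4; h_3 = 5; cx_4 = 2.5; cy_4 = 9.5; cz_4 = 0.5; h_4 = 5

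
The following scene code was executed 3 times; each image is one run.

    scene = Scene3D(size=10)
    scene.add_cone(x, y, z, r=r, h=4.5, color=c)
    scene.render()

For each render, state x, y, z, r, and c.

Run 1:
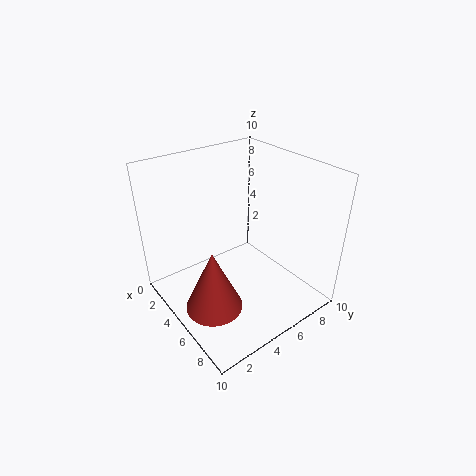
x = 5.5, y = 2.5, z = 0.5, r = 2, c = 'brown'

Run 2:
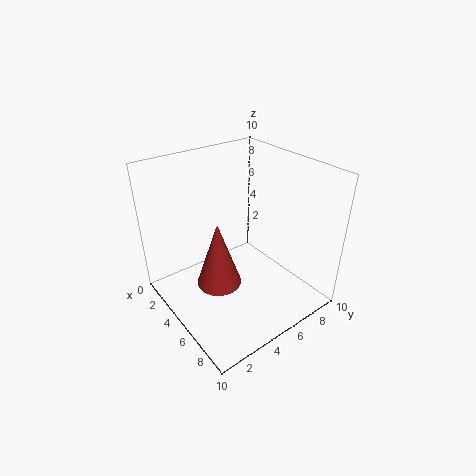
x = 5.5, y = 3, z = 2.5, r = 1.5, c = 'brown'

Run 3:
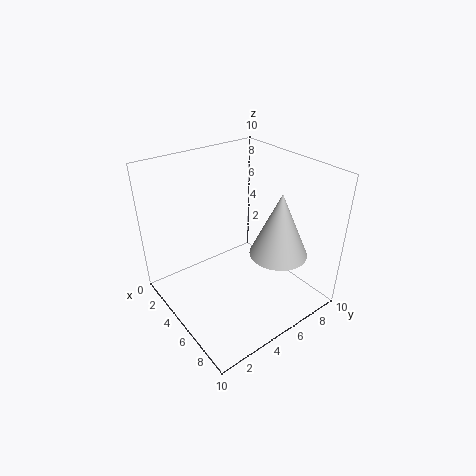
x = 7, y = 7, z = 4, r = 2, c = 'lightgray'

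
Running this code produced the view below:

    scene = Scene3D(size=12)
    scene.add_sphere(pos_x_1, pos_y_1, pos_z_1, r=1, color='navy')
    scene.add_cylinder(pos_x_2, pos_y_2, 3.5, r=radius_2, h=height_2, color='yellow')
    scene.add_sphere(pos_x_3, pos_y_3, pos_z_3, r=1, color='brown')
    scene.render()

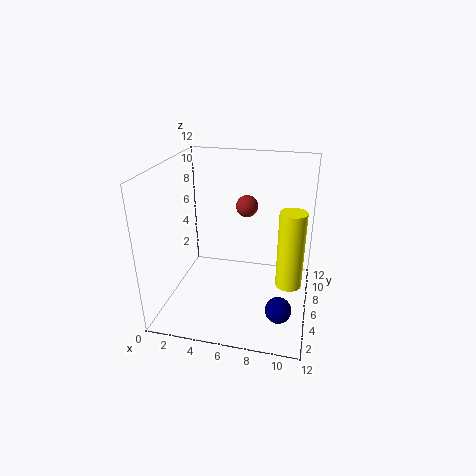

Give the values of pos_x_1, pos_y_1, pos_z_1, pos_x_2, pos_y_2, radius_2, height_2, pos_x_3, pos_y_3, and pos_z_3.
pos_x_1 = 10
pos_y_1 = 2.5
pos_z_1 = 2
pos_x_2 = 10.5
pos_y_2 = 4
radius_2 = 1
height_2 = 6
pos_x_3 = 6
pos_y_3 = 9.5
pos_z_3 = 7.5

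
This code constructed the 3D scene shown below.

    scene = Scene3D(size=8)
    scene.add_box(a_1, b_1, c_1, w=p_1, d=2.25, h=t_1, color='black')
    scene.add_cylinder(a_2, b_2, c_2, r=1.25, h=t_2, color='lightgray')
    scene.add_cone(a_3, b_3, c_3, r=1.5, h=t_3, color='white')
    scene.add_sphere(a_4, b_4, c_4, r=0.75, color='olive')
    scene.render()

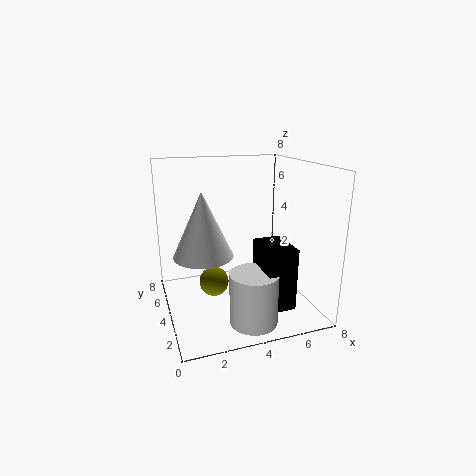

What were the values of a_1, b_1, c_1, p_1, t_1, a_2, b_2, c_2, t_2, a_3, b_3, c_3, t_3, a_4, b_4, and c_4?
a_1 = 4.5, b_1 = 0.75, c_1 = 1, p_1 = 1.5, t_1 = 3.25, a_2 = 4, b_2 = 1.5, c_2 = 0.25, t_2 = 2.75, a_3 = 1.75, b_3 = 2.75, c_3 = 3.75, t_3 = 3.25, a_4 = 2.25, b_4 = 2.75, c_4 = 2.25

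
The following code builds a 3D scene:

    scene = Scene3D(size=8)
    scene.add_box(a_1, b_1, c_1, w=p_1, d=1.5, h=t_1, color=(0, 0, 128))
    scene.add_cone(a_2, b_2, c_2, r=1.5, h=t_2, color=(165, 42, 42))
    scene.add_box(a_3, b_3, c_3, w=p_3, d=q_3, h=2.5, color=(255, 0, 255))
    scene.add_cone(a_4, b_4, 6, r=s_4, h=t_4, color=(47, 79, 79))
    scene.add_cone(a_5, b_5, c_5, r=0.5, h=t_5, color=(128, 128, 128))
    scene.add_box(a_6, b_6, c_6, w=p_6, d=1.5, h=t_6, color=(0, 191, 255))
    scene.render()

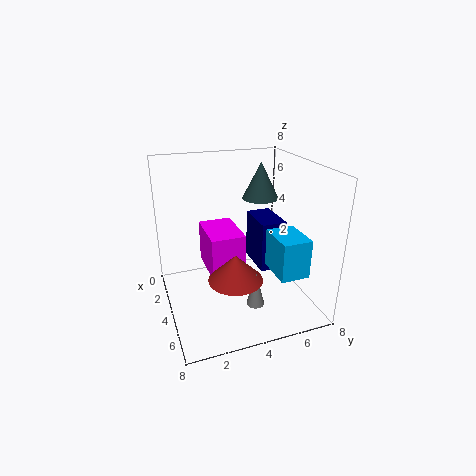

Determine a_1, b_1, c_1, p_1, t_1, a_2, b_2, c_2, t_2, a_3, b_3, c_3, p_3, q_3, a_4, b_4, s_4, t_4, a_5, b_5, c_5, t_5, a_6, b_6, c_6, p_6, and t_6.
a_1 = 1.5; b_1 = 5.5; c_1 = 1.5; p_1 = 2.5; t_1 = 3; a_2 = 5; b_2 = 3.5; c_2 = 2; t_2 = 1.5; a_3 = 1; b_3 = 2.5; c_3 = 1.5; p_3 = 3; q_3 = 2; a_4 = 3.5; b_4 = 5.5; s_4 = 1; t_4 = 2; a_5 = 5.5; b_5 = 4.5; c_5 = 0.5; t_5 = 2; a_6 = 5.5; b_6 = 5; c_6 = 3; p_6 = 2; t_6 = 2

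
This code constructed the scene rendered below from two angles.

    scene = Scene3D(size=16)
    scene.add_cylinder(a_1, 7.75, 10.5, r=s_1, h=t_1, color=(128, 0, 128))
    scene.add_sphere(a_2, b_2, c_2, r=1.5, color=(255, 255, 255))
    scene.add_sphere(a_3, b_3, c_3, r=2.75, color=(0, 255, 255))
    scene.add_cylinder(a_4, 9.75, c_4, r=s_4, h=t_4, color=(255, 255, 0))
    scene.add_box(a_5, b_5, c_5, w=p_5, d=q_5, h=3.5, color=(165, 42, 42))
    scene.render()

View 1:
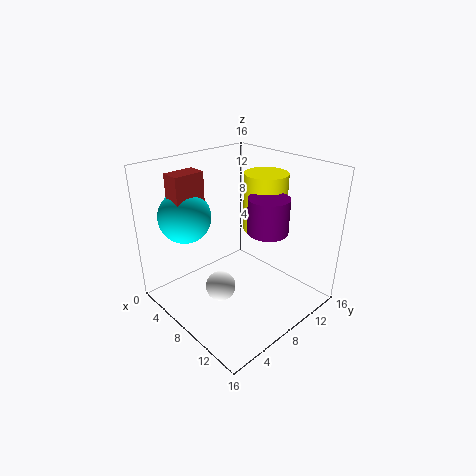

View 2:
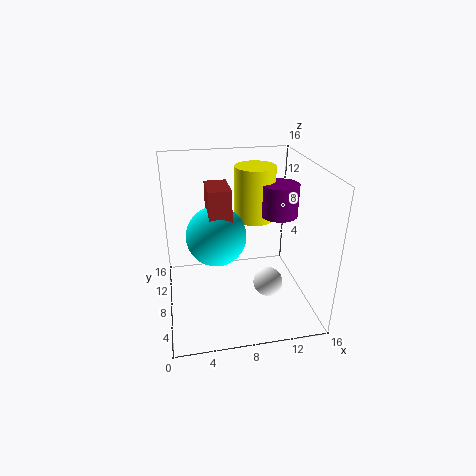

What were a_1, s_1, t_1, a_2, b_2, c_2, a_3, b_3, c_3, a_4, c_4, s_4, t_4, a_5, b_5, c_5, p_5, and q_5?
a_1 = 12.5, s_1 = 2, t_1 = 3.5, a_2 = 10.25, b_2 = 3.5, c_2 = 5, a_3 = 5, b_3 = 3.25, c_3 = 11, a_4 = 10.25, c_4 = 9.5, s_4 = 2.25, t_4 = 6, a_5 = 4.25, b_5 = 1.75, c_5 = 12.25, p_5 = 2, q_5 = 3.25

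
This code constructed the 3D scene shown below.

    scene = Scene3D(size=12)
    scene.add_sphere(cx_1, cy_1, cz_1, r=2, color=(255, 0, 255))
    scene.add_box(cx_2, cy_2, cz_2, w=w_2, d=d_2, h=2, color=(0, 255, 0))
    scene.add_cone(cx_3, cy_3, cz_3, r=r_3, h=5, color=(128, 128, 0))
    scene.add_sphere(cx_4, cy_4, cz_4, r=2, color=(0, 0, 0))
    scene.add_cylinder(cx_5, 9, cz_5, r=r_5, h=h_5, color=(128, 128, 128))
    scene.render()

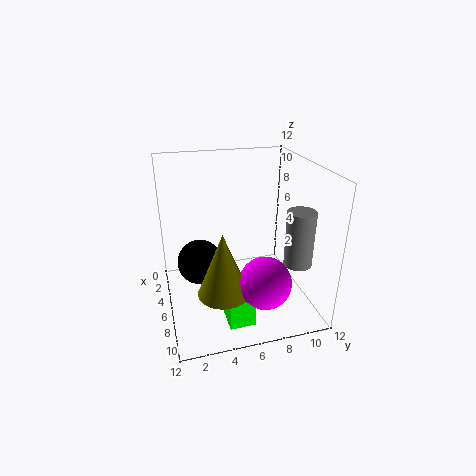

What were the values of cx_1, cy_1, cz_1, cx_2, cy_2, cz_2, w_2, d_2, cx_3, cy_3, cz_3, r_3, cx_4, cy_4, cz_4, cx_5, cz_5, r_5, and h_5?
cx_1 = 10
cy_1 = 7
cz_1 = 4
cx_2 = 8
cy_2 = 4
cz_2 = 1
w_2 = 3
d_2 = 2
cx_3 = 9
cy_3 = 4
cz_3 = 3
r_3 = 2
cx_4 = 4
cy_4 = 3
cz_4 = 3
cx_5 = 11
cz_5 = 6
r_5 = 1
h_5 = 4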